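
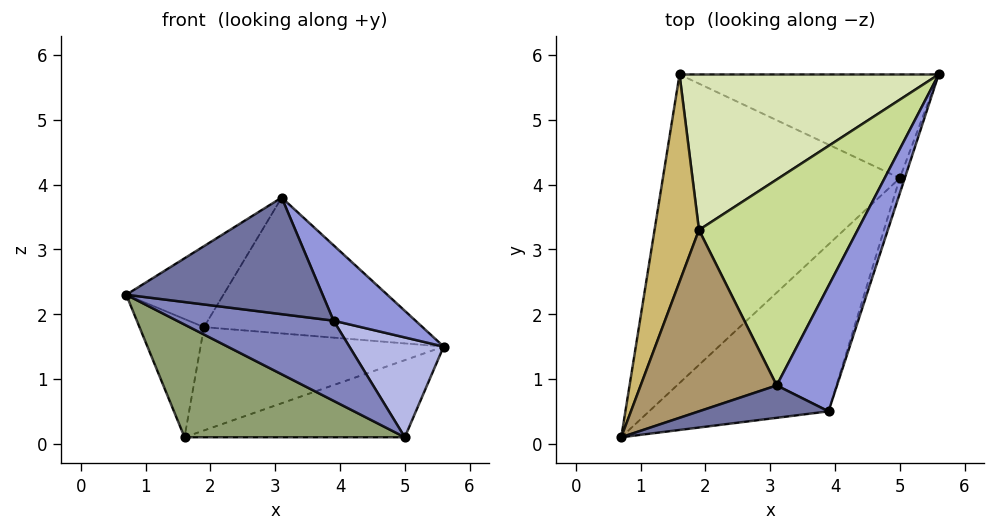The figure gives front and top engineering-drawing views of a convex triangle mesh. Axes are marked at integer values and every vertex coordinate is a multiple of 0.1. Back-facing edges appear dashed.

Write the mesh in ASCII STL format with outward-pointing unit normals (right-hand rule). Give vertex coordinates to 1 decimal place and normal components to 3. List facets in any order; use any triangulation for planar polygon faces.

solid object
 facet normal 0.152 -0.952 0.265
  outer loop
   vertex 3.9 0.5 1.9
   vertex 3.1 0.9 3.8
   vertex 0.7 0.1 2.3
  endloop
 endfacet
 facet normal -0.058 -0.432 -0.900
  outer loop
   vertex 3.9 0.5 1.9
   vertex 0.7 0.1 2.3
   vertex 5.0 4.1 0.1
  endloop
 endfacet
 facet normal 0.872 -0.253 0.420
  outer loop
   vertex 3.9 0.5 1.9
   vertex 5.6 5.7 1.5
   vertex 3.1 0.9 3.8
  endloop
 endfacet
 facet normal 0.948 -0.314 -0.048
  outer loop
   vertex 3.9 0.5 1.9
   vertex 5.0 4.1 0.1
   vertex 5.6 5.7 1.5
  endloop
 endfacet
 facet normal -0.159 -0.339 -0.927
  outer loop
   vertex 1.6 5.7 0.1
   vertex 5.0 4.1 0.1
   vertex 0.7 0.1 2.3
  endloop
 endfacet
 facet normal 0.270 0.575 -0.773
  outer loop
   vertex 1.6 5.7 0.1
   vertex 5.6 5.7 1.5
   vertex 5.0 4.1 0.1
  endloop
 endfacet
 facet normal -0.278 0.529 0.802
  outer loop
   vertex 1.9 3.3 1.8
   vertex 3.1 0.9 3.8
   vertex 5.6 5.7 1.5
  endloop
 endfacet
 facet normal -0.280 0.531 0.800
  outer loop
   vertex 1.9 3.3 1.8
   vertex 5.6 5.7 1.5
   vertex 1.6 5.7 0.1
  endloop
 endfacet
 facet normal -0.577 0.333 0.746
  outer loop
   vertex 1.9 3.3 1.8
   vertex 0.7 0.1 2.3
   vertex 3.1 0.9 3.8
  endloop
 endfacet
 facet normal -0.692 0.358 0.627
  outer loop
   vertex 1.9 3.3 1.8
   vertex 1.6 5.7 0.1
   vertex 0.7 0.1 2.3
  endloop
 endfacet
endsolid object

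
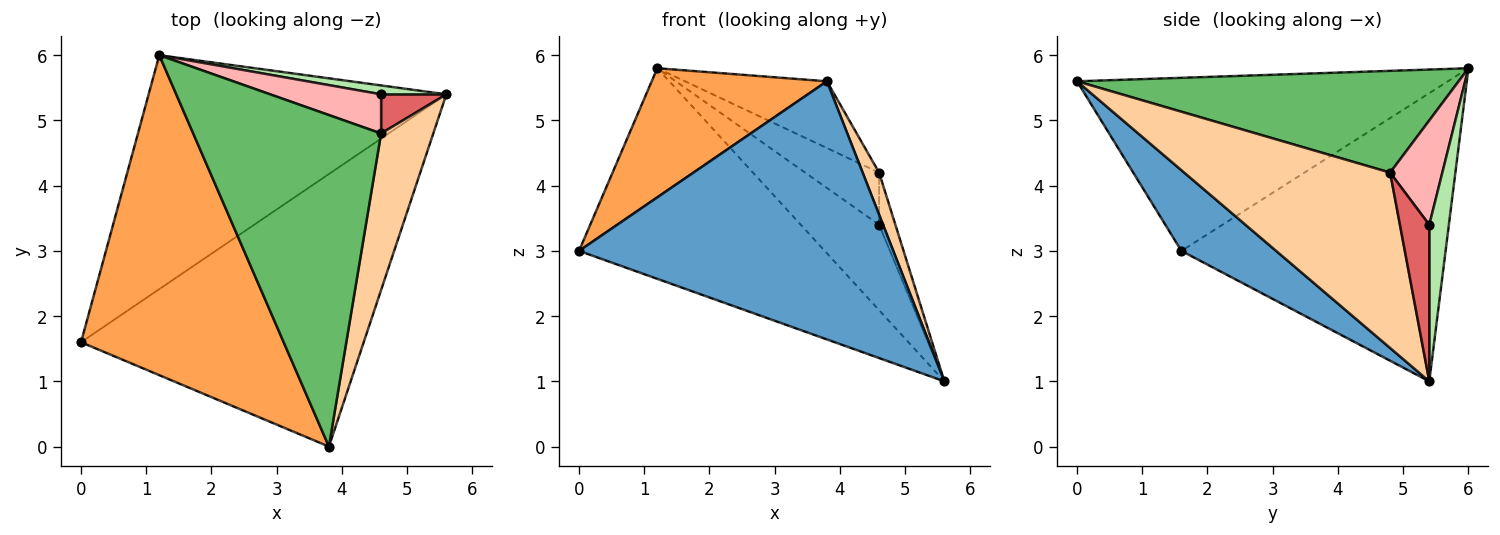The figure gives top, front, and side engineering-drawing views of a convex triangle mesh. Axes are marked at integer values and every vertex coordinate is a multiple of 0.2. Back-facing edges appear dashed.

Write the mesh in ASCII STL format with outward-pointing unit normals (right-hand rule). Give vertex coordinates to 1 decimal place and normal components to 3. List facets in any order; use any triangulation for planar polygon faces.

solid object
 facet normal 0.203 -0.673 -0.711
  outer loop
   vertex 3.8 0.0 5.6
   vertex 0.0 1.6 3.0
   vertex 5.6 5.4 1.0
  endloop
 endfacet
 facet normal -0.584 0.543 -0.603
  outer loop
   vertex 1.2 6.0 5.8
   vertex 5.6 5.4 1.0
   vertex 0.0 1.6 3.0
  endloop
 endfacet
 facet normal -0.621 -0.293 0.727
  outer loop
   vertex 1.2 6.0 5.8
   vertex 0.0 1.6 3.0
   vertex 3.8 0.0 5.6
  endloop
 endfacet
 facet normal 0.956 -0.076 0.284
  outer loop
   vertex 4.6 4.8 4.2
   vertex 3.8 0.0 5.6
   vertex 5.6 5.4 1.0
  endloop
 endfacet
 facet normal 0.469 0.174 0.866
  outer loop
   vertex 4.6 4.8 4.2
   vertex 1.2 6.0 5.8
   vertex 3.8 0.0 5.6
  endloop
 endfacet
 facet normal 0.241 0.965 0.101
  outer loop
   vertex 4.6 5.4 3.4
   vertex 5.6 5.4 1.0
   vertex 1.2 6.0 5.8
  endloop
 endfacet
 facet normal 0.821 0.456 0.342
  outer loop
   vertex 4.6 5.4 3.4
   vertex 4.6 4.8 4.2
   vertex 5.6 5.4 1.0
  endloop
 endfacet
 facet normal 0.492 0.697 0.522
  outer loop
   vertex 4.6 5.4 3.4
   vertex 1.2 6.0 5.8
   vertex 4.6 4.8 4.2
  endloop
 endfacet
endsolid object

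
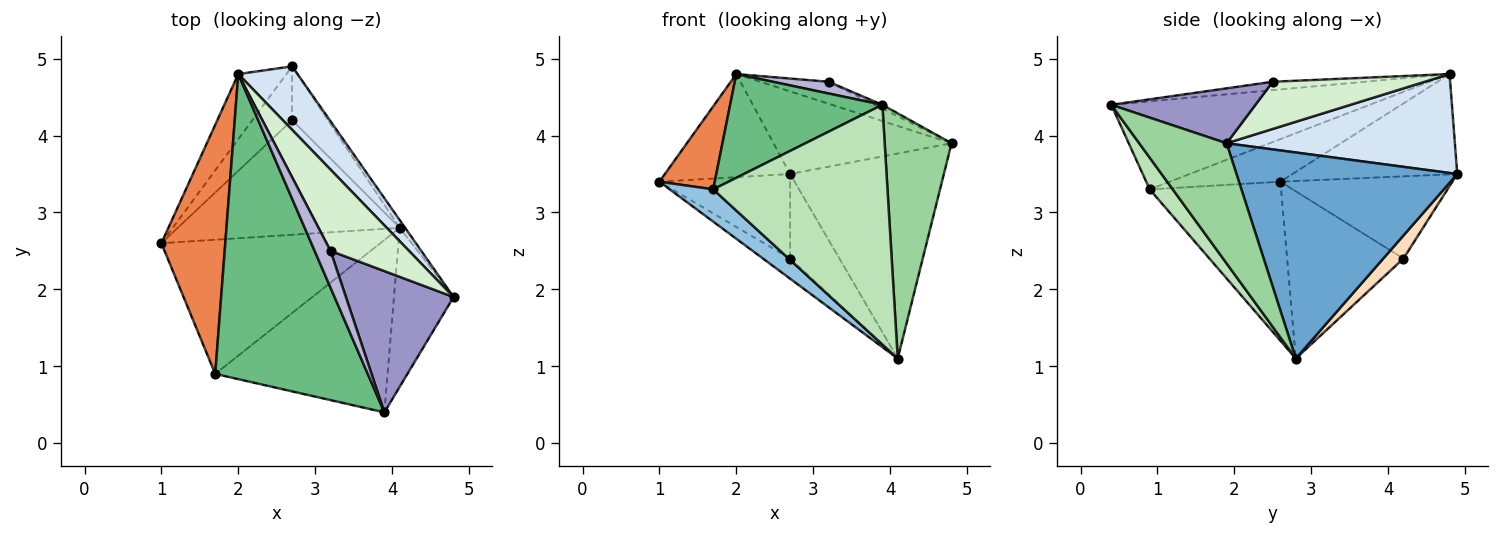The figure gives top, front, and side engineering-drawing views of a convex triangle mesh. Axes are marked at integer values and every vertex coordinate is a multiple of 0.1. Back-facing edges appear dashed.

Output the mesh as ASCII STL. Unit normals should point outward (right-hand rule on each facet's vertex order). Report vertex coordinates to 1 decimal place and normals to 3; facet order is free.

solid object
 facet normal 0.820 0.571 -0.021
  outer loop
   vertex 4.1 2.8 1.1
   vertex 2.7 4.9 3.5
   vertex 4.8 1.9 3.9
  endloop
 endfacet
 facet normal -0.577 -0.191 -0.794
  outer loop
   vertex 1.7 0.9 3.3
   vertex 1.0 2.6 3.4
   vertex 4.1 2.8 1.1
  endloop
 endfacet
 facet normal -0.744 0.565 -0.357
  outer loop
   vertex 2.0 4.8 4.8
   vertex 2.7 4.9 3.5
   vertex 1.0 2.6 3.4
  endloop
 endfacet
 facet normal 0.713 0.556 0.427
  outer loop
   vertex 2.0 4.8 4.8
   vertex 4.8 1.9 3.9
   vertex 2.7 4.9 3.5
  endloop
 endfacet
 facet normal -0.535 -0.267 0.802
  outer loop
   vertex 2.0 4.8 4.8
   vertex 1.0 2.6 3.4
   vertex 1.7 0.9 3.3
  endloop
 endfacet
 facet normal -0.743 0.565 -0.359
  outer loop
   vertex 2.7 4.2 2.4
   vertex 1.0 2.6 3.4
   vertex 2.7 4.9 3.5
  endloop
 endfacet
 facet normal -0.596 0.139 -0.791
  outer loop
   vertex 2.7 4.2 2.4
   vertex 4.1 2.8 1.1
   vertex 1.0 2.6 3.4
  endloop
 endfacet
 facet normal 0.326 0.797 -0.507
  outer loop
   vertex 2.7 4.2 2.4
   vertex 2.7 4.9 3.5
   vertex 4.1 2.8 1.1
  endloop
 endfacet
 facet normal -0.480 -0.283 0.831
  outer loop
   vertex 3.9 0.4 4.4
   vertex 2.0 4.8 4.8
   vertex 1.7 0.9 3.3
  endloop
 endfacet
 facet normal 0.739 -0.565 -0.366
  outer loop
   vertex 3.9 0.4 4.4
   vertex 4.1 2.8 1.1
   vertex 4.8 1.9 3.9
  endloop
 endfacet
 facet normal 0.107 -0.807 -0.581
  outer loop
   vertex 3.9 0.4 4.4
   vertex 1.7 0.9 3.3
   vertex 4.1 2.8 1.1
  endloop
 endfacet
 facet normal 0.502 0.226 0.835
  outer loop
   vertex 3.2 2.5 4.7
   vertex 4.8 1.9 3.9
   vertex 2.0 4.8 4.8
  endloop
 endfacet
 facet normal 0.454 0.024 0.891
  outer loop
   vertex 3.2 2.5 4.7
   vertex 3.9 0.4 4.4
   vertex 4.8 1.9 3.9
  endloop
 endfacet
 facet normal -0.449 -0.271 0.851
  outer loop
   vertex 3.2 2.5 4.7
   vertex 2.0 4.8 4.8
   vertex 3.9 0.4 4.4
  endloop
 endfacet
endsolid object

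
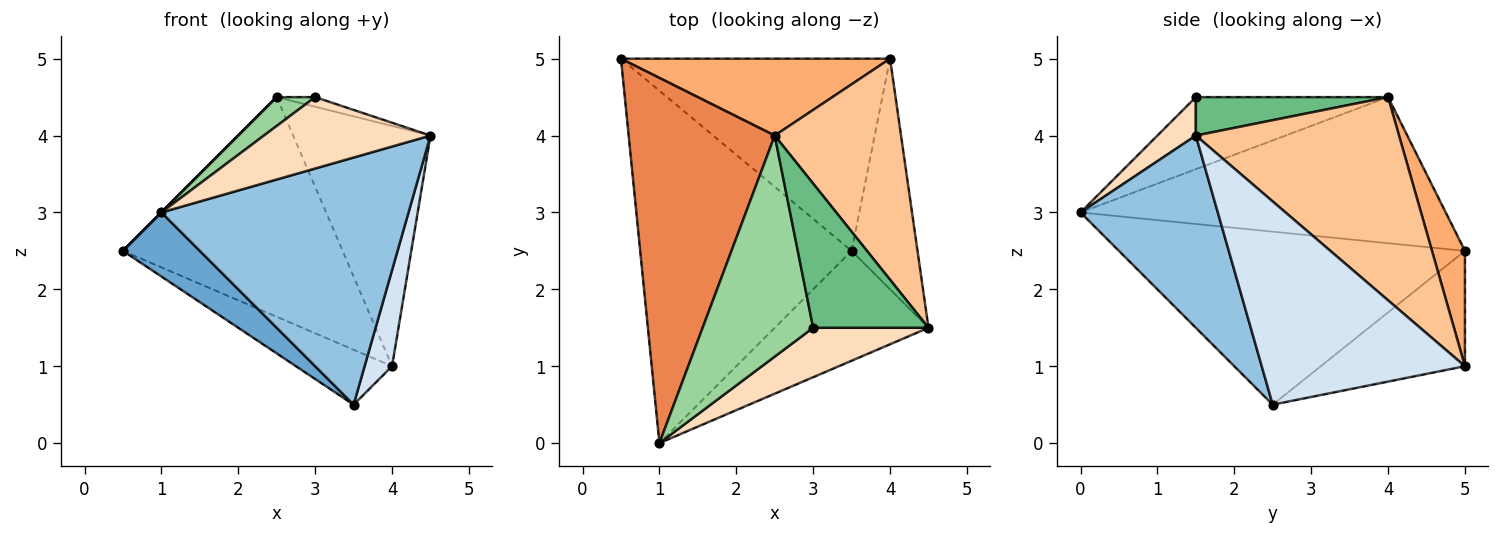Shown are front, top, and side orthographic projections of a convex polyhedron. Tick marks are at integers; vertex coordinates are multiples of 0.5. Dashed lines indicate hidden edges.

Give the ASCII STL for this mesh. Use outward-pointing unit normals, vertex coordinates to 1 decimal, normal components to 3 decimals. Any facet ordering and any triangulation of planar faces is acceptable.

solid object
 facet normal -0.627 -0.139 -0.766
  outer loop
   vertex 3.5 2.5 0.5
   vertex 1.0 0.0 3.0
   vertex 0.5 5.0 2.5
  endloop
 endfacet
 facet normal 0.453 -0.815 -0.362
  outer loop
   vertex 3.5 2.5 0.5
   vertex 4.5 1.5 4.0
   vertex 1.0 0.0 3.0
  endloop
 endfacet
 facet normal -0.381 0.254 -0.889
  outer loop
   vertex 4.0 5.0 1.0
   vertex 3.5 2.5 0.5
   vertex 0.5 5.0 2.5
  endloop
 endfacet
 facet normal 0.943 -0.127 -0.306
  outer loop
   vertex 4.0 5.0 1.0
   vertex 4.5 1.5 4.0
   vertex 3.5 2.5 0.5
  endloop
 endfacet
 facet normal -0.707 0.000 0.707
  outer loop
   vertex 2.5 4.0 4.5
   vertex 0.5 5.0 2.5
   vertex 1.0 0.0 3.0
  endloop
 endfacet
 facet normal 0.140 0.935 0.327
  outer loop
   vertex 2.5 4.0 4.5
   vertex 4.0 5.0 1.0
   vertex 0.5 5.0 2.5
  endloop
 endfacet
 facet normal 0.737 0.498 0.458
  outer loop
   vertex 2.5 4.0 4.5
   vertex 4.5 1.5 4.0
   vertex 4.0 5.0 1.0
  endloop
 endfacet
 facet normal 0.186 -0.808 0.559
  outer loop
   vertex 3.0 1.5 4.5
   vertex 1.0 0.0 3.0
   vertex 4.5 1.5 4.0
  endloop
 endfacet
 facet normal 0.316 0.063 0.947
  outer loop
   vertex 3.0 1.5 4.5
   vertex 4.5 1.5 4.0
   vertex 2.5 4.0 4.5
  endloop
 endfacet
 facet normal -0.543 -0.109 0.833
  outer loop
   vertex 3.0 1.5 4.5
   vertex 2.5 4.0 4.5
   vertex 1.0 0.0 3.0
  endloop
 endfacet
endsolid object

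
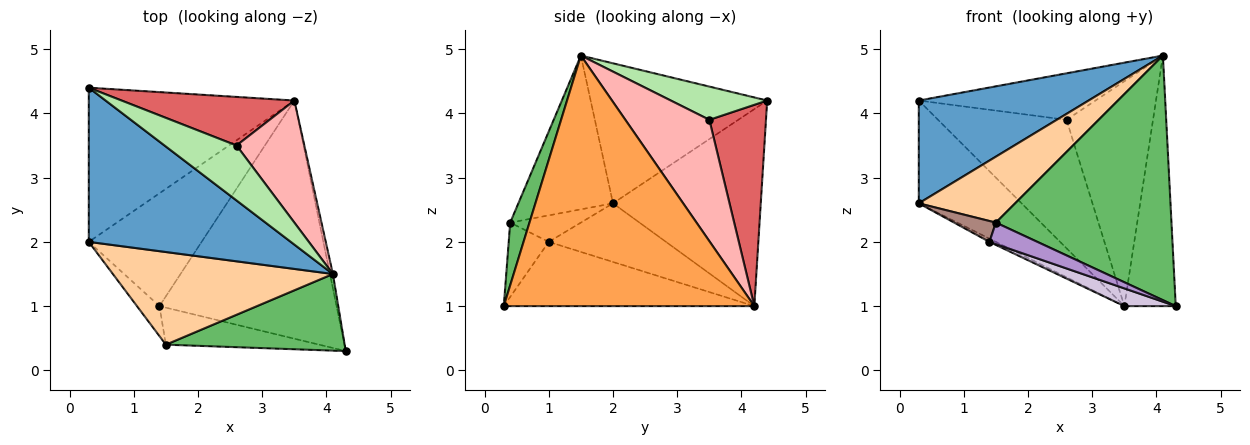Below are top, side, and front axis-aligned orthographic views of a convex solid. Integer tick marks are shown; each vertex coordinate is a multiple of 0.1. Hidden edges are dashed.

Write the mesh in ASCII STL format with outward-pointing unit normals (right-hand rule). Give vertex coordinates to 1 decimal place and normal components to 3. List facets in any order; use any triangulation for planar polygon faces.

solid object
 facet normal -0.500 -0.481 0.721
  outer loop
   vertex 4.1 1.5 4.9
   vertex 0.3 4.4 4.2
   vertex 0.3 2.0 2.6
  endloop
 endfacet
 facet normal -0.623 0.434 -0.651
  outer loop
   vertex 3.5 4.2 1.0
   vertex 0.3 2.0 2.6
   vertex 0.3 4.4 4.2
  endloop
 endfacet
 facet normal 0.980 0.201 -0.012
  outer loop
   vertex 3.5 4.2 1.0
   vertex 4.1 1.5 4.9
   vertex 4.3 0.3 1.0
  endloop
 endfacet
 facet normal -0.495 -0.504 0.708
  outer loop
   vertex 1.5 0.4 2.3
   vertex 4.1 1.5 4.9
   vertex 0.3 2.0 2.6
  endloop
 endfacet
 facet normal 0.104 -0.949 0.297
  outer loop
   vertex 1.5 0.4 2.3
   vertex 4.3 0.3 1.0
   vertex 4.1 1.5 4.9
  endloop
 endfacet
 facet normal 0.332 0.609 0.720
  outer loop
   vertex 2.6 3.5 3.9
   vertex 0.3 4.4 4.2
   vertex 4.1 1.5 4.9
  endloop
 endfacet
 facet normal 0.381 0.865 0.327
  outer loop
   vertex 2.6 3.5 3.9
   vertex 3.5 4.2 1.0
   vertex 0.3 4.4 4.2
  endloop
 endfacet
 facet normal 0.649 0.668 0.363
  outer loop
   vertex 2.6 3.5 3.9
   vertex 4.1 1.5 4.9
   vertex 3.5 4.2 1.0
  endloop
 endfacet
 facet normal -0.387 -0.463 -0.797
  outer loop
   vertex 1.4 1.0 2.0
   vertex 4.3 0.3 1.0
   vertex 1.5 0.4 2.3
  endloop
 endfacet
 facet normal -0.340 -0.070 -0.938
  outer loop
   vertex 1.4 1.0 2.0
   vertex 3.5 4.2 1.0
   vertex 4.3 0.3 1.0
  endloop
 endfacet
 facet normal -0.695 -0.411 -0.590
  outer loop
   vertex 1.4 1.0 2.0
   vertex 1.5 0.4 2.3
   vertex 0.3 2.0 2.6
  endloop
 endfacet
 facet normal -0.461 0.025 -0.887
  outer loop
   vertex 1.4 1.0 2.0
   vertex 0.3 2.0 2.6
   vertex 3.5 4.2 1.0
  endloop
 endfacet
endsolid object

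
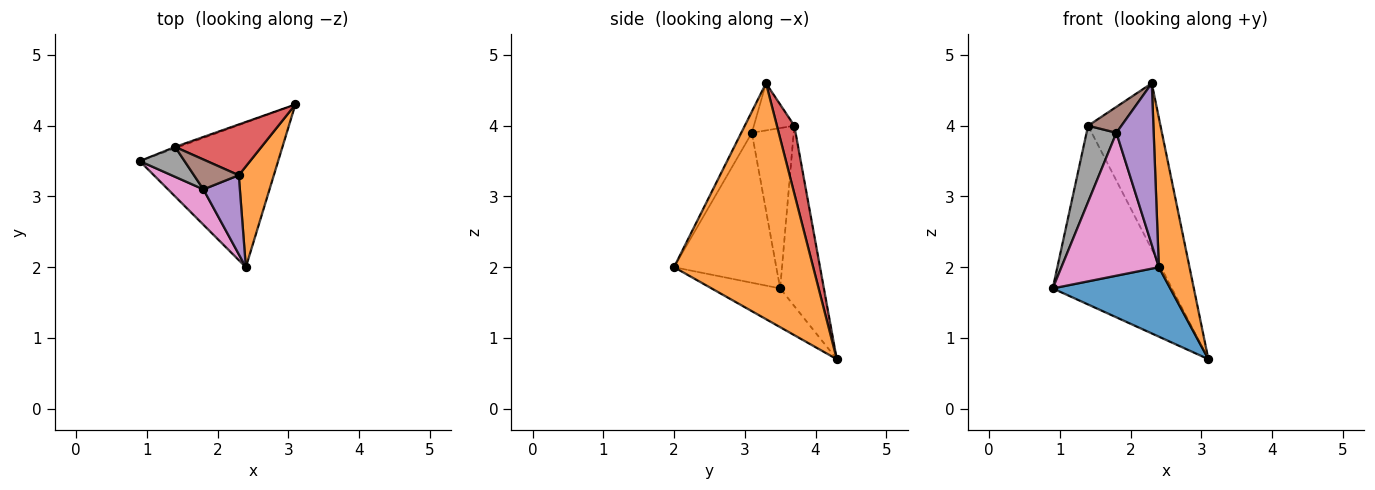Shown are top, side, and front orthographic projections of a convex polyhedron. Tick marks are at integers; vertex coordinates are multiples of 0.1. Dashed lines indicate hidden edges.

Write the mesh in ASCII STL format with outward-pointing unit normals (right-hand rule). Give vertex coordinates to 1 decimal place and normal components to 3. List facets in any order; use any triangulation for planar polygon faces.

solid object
 facet normal -0.245 -0.420 -0.874
  outer loop
   vertex 2.4 2.0 2.0
   vertex 0.9 3.5 1.7
   vertex 3.1 4.3 0.7
  endloop
 endfacet
 facet normal 0.966 -0.213 0.144
  outer loop
   vertex 2.3 3.3 4.6
   vertex 2.4 2.0 2.0
   vertex 3.1 4.3 0.7
  endloop
 endfacet
 facet normal -0.344 0.939 -0.007
  outer loop
   vertex 1.4 3.7 4.0
   vertex 3.1 4.3 0.7
   vertex 0.9 3.5 1.7
  endloop
 endfacet
 facet normal 0.224 0.932 0.285
  outer loop
   vertex 1.4 3.7 4.0
   vertex 2.3 3.3 4.6
   vertex 3.1 4.3 0.7
  endloop
 endfacet
 facet normal -0.248 -0.870 0.426
  outer loop
   vertex 1.8 3.1 3.9
   vertex 2.4 2.0 2.0
   vertex 2.3 3.3 4.6
  endloop
 endfacet
 facet normal -0.622 -0.513 0.591
  outer loop
   vertex 1.8 3.1 3.9
   vertex 2.3 3.3 4.6
   vertex 1.4 3.7 4.0
  endloop
 endfacet
 facet normal -0.714 -0.680 0.168
  outer loop
   vertex 1.8 3.1 3.9
   vertex 0.9 3.5 1.7
   vertex 2.4 2.0 2.0
  endloop
 endfacet
 facet normal -0.794 -0.566 0.222
  outer loop
   vertex 1.8 3.1 3.9
   vertex 1.4 3.7 4.0
   vertex 0.9 3.5 1.7
  endloop
 endfacet
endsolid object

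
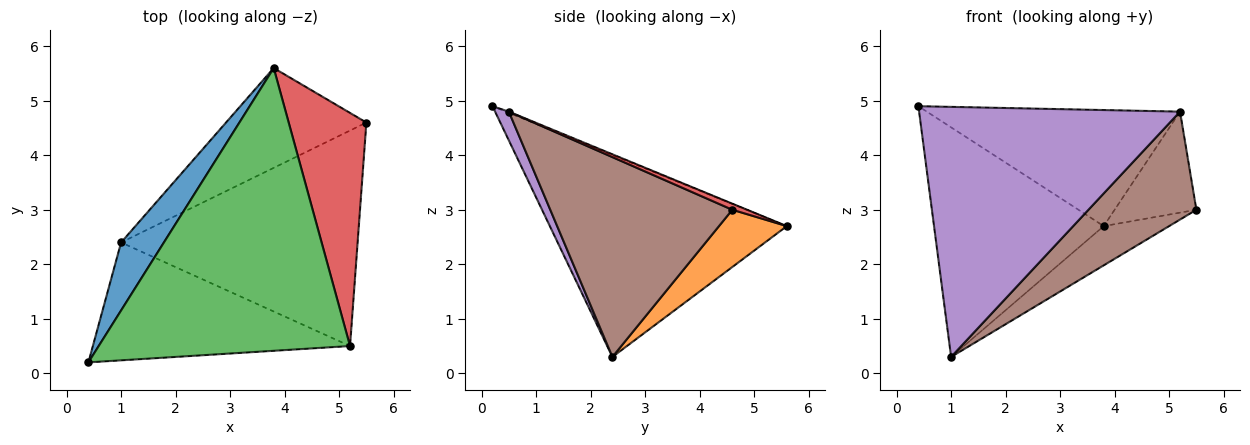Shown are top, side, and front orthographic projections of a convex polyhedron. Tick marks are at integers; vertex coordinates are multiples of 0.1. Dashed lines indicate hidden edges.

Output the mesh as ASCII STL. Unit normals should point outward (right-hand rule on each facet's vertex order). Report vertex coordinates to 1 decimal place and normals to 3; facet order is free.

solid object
 facet normal -0.801 0.574 0.170
  outer loop
   vertex 1.0 2.4 0.3
   vertex 0.4 0.2 4.9
   vertex 3.8 5.6 2.7
  endloop
 endfacet
 facet normal 0.355 0.342 -0.870
  outer loop
   vertex 1.0 2.4 0.3
   vertex 3.8 5.6 2.7
   vertex 5.5 4.6 3.0
  endloop
 endfacet
 facet normal -0.004 0.380 0.925
  outer loop
   vertex 5.2 0.5 4.8
   vertex 3.8 5.6 2.7
   vertex 0.4 0.2 4.9
  endloop
 endfacet
 facet normal 0.072 0.397 0.915
  outer loop
   vertex 5.2 0.5 4.8
   vertex 5.5 4.6 3.0
   vertex 3.8 5.6 2.7
  endloop
 endfacet
 facet normal 0.048 -0.904 -0.426
  outer loop
   vertex 5.2 0.5 4.8
   vertex 0.4 0.2 4.9
   vertex 1.0 2.4 0.3
  endloop
 endfacet
 facet normal 0.603 -0.357 -0.713
  outer loop
   vertex 5.2 0.5 4.8
   vertex 1.0 2.4 0.3
   vertex 5.5 4.6 3.0
  endloop
 endfacet
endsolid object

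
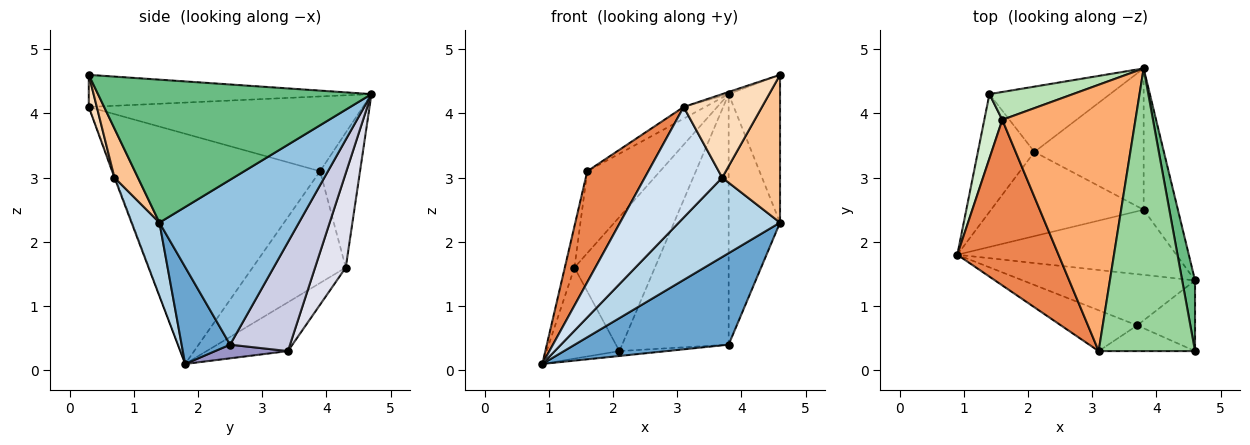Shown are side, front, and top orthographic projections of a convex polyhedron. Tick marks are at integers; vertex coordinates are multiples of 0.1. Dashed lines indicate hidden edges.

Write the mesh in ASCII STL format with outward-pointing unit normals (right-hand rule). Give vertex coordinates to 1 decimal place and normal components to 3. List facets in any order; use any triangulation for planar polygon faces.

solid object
 facet normal 0.249 -0.789 -0.562
  outer loop
   vertex 3.8 2.5 0.4
   vertex 4.6 1.4 2.3
   vertex 0.9 1.8 0.1
  endloop
 endfacet
 facet normal 0.921 0.339 -0.191
  outer loop
   vertex 3.8 2.5 0.4
   vertex 3.8 4.7 4.3
   vertex 4.6 1.4 2.3
  endloop
 endfacet
 facet normal 0.226 -0.818 -0.528
  outer loop
   vertex 3.7 0.7 3.0
   vertex 0.9 1.8 0.1
   vertex 4.6 1.4 2.3
  endloop
 endfacet
 facet normal -0.010 -0.938 -0.346
  outer loop
   vertex 3.7 0.7 3.0
   vertex 3.1 0.3 4.1
   vertex 0.9 1.8 0.1
  endloop
 endfacet
 facet normal -0.884 -0.260 0.389
  outer loop
   vertex 1.6 3.9 3.1
   vertex 0.9 1.8 0.1
   vertex 3.1 0.3 4.1
  endloop
 endfacet
 facet normal -0.489 0.038 0.871
  outer loop
   vertex 1.6 3.9 3.1
   vertex 3.1 0.3 4.1
   vertex 3.8 4.7 4.3
  endloop
 endfacet
 facet normal 0.344 -0.847 -0.405
  outer loop
   vertex 4.6 0.3 4.6
   vertex 3.7 0.7 3.0
   vertex 4.6 1.4 2.3
  endloop
 endfacet
 facet normal 0.098 -0.951 -0.293
  outer loop
   vertex 4.6 0.3 4.6
   vertex 3.1 0.3 4.1
   vertex 3.7 0.7 3.0
  endloop
 endfacet
 facet normal 0.979 0.184 0.088
  outer loop
   vertex 4.6 0.3 4.6
   vertex 4.6 1.4 2.3
   vertex 3.8 4.7 4.3
  endloop
 endfacet
 facet normal -0.316 0.007 0.949
  outer loop
   vertex 4.6 0.3 4.6
   vertex 3.8 4.7 4.3
   vertex 3.1 0.3 4.1
  endloop
 endfacet
 facet normal -0.461 0.840 0.286
  outer loop
   vertex 1.4 4.3 1.6
   vertex 1.6 3.9 3.1
   vertex 3.8 4.7 4.3
  endloop
 endfacet
 facet normal -0.982 0.102 0.158
  outer loop
   vertex 1.4 4.3 1.6
   vertex 0.9 1.8 0.1
   vertex 1.6 3.9 3.1
  endloop
 endfacet
 facet normal 0.089 0.058 -0.994
  outer loop
   vertex 2.1 3.4 0.3
   vertex 3.8 2.5 0.4
   vertex 0.9 1.8 0.1
  endloop
 endfacet
 facet normal -0.564 0.505 -0.653
  outer loop
   vertex 2.1 3.4 0.3
   vertex 0.9 1.8 0.1
   vertex 1.4 4.3 1.6
  endloop
 endfacet
 facet normal 0.440 0.782 -0.441
  outer loop
   vertex 2.1 3.4 0.3
   vertex 3.8 4.7 4.3
   vertex 3.8 2.5 0.4
  endloop
 endfacet
 facet normal 0.324 0.850 -0.414
  outer loop
   vertex 2.1 3.4 0.3
   vertex 1.4 4.3 1.6
   vertex 3.8 4.7 4.3
  endloop
 endfacet
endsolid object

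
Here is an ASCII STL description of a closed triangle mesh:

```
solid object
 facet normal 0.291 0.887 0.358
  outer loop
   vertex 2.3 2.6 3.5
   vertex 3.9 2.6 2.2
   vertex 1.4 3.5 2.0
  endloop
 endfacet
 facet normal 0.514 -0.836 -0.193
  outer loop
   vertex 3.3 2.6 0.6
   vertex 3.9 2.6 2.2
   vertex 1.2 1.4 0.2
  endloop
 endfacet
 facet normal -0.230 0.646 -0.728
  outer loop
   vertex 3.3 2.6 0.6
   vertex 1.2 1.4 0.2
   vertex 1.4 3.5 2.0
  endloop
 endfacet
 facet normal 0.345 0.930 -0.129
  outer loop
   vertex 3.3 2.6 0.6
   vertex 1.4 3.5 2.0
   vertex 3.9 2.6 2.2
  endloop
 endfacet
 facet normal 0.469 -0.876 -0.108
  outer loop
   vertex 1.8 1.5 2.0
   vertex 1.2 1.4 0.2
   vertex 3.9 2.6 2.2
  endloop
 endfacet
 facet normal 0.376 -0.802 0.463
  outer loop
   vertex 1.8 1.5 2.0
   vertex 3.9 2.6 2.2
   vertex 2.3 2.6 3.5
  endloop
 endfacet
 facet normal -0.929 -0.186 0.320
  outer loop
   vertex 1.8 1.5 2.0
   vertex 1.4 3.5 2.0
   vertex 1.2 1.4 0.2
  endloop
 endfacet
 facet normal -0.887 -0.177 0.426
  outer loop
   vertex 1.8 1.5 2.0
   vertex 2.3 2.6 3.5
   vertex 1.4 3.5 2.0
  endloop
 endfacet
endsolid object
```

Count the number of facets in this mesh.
8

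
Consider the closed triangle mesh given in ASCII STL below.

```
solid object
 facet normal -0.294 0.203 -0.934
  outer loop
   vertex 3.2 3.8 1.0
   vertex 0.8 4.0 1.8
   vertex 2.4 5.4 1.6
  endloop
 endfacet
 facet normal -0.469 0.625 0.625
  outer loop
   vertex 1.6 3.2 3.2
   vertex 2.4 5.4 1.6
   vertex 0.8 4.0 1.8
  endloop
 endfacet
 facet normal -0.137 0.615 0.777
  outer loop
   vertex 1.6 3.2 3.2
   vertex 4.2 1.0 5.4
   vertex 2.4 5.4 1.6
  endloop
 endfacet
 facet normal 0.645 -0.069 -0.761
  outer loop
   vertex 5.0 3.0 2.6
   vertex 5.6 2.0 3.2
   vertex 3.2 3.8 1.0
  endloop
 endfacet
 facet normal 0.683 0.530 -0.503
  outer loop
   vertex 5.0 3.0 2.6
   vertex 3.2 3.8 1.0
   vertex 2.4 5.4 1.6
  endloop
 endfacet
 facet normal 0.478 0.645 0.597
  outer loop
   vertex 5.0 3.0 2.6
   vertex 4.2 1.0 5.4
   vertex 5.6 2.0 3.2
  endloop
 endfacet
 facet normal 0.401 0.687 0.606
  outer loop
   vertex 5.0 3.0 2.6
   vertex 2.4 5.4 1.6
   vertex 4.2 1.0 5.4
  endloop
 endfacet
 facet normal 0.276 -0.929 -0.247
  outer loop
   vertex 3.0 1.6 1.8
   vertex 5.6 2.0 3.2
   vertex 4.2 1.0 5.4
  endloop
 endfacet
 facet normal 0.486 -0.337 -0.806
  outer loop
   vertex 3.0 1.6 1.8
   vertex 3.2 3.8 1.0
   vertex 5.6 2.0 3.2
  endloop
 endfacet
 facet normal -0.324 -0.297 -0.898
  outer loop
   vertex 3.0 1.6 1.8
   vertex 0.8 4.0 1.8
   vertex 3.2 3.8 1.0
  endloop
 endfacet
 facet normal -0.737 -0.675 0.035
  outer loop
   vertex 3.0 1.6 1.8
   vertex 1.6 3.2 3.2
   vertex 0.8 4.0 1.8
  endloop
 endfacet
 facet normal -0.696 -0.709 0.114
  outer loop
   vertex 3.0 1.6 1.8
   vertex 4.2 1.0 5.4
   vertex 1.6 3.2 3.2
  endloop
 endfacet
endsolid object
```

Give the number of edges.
18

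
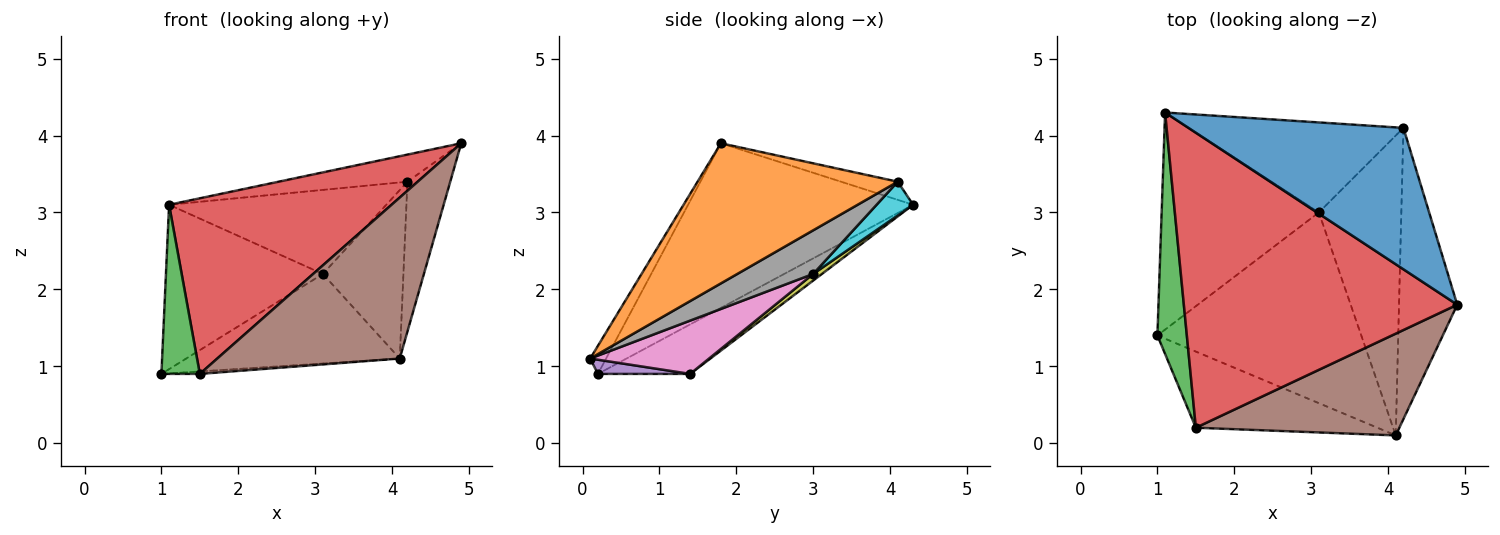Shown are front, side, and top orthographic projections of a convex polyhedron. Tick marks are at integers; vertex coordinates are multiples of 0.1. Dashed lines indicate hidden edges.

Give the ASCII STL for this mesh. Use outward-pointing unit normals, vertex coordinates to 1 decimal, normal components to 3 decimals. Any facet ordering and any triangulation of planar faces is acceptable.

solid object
 facet normal -0.083 0.188 0.979
  outer loop
   vertex 4.2 4.1 3.4
   vertex 1.1 4.3 3.1
   vertex 4.9 1.8 3.9
  endloop
 endfacet
 facet normal 0.906 0.194 -0.377
  outer loop
   vertex 4.2 4.1 3.4
   vertex 4.9 1.8 3.9
   vertex 4.1 0.1 1.1
  endloop
 endfacet
 facet normal -0.809 -0.337 0.481
  outer loop
   vertex 1.5 0.2 0.9
   vertex 1.1 4.3 3.1
   vertex 1.0 1.4 0.9
  endloop
 endfacet
 facet normal -0.460 -0.454 0.763
  outer loop
   vertex 1.5 0.2 0.9
   vertex 4.9 1.8 3.9
   vertex 1.1 4.3 3.1
  endloop
 endfacet
 facet normal 0.078 0.032 -0.996
  outer loop
   vertex 1.5 0.2 0.9
   vertex 1.0 1.4 0.9
   vertex 4.1 0.1 1.1
  endloop
 endfacet
 facet normal -0.073 -0.843 0.533
  outer loop
   vertex 1.5 0.2 0.9
   vertex 4.1 0.1 1.1
   vertex 4.9 1.8 3.9
  endloop
 endfacet
 facet normal 0.230 0.414 -0.881
  outer loop
   vertex 3.1 3.0 2.2
   vertex 4.1 0.1 1.1
   vertex 1.0 1.4 0.9
  endloop
 endfacet
 facet normal 0.419 0.445 -0.792
  outer loop
   vertex 3.1 3.0 2.2
   vertex 4.2 4.1 3.4
   vertex 4.1 0.1 1.1
  endloop
 endfacet
 facet normal 0.034 0.603 -0.797
  outer loop
   vertex 3.1 3.0 2.2
   vertex 1.0 1.4 0.9
   vertex 1.1 4.3 3.1
  endloop
 endfacet
 facet normal 0.114 0.678 -0.726
  outer loop
   vertex 3.1 3.0 2.2
   vertex 1.1 4.3 3.1
   vertex 4.2 4.1 3.4
  endloop
 endfacet
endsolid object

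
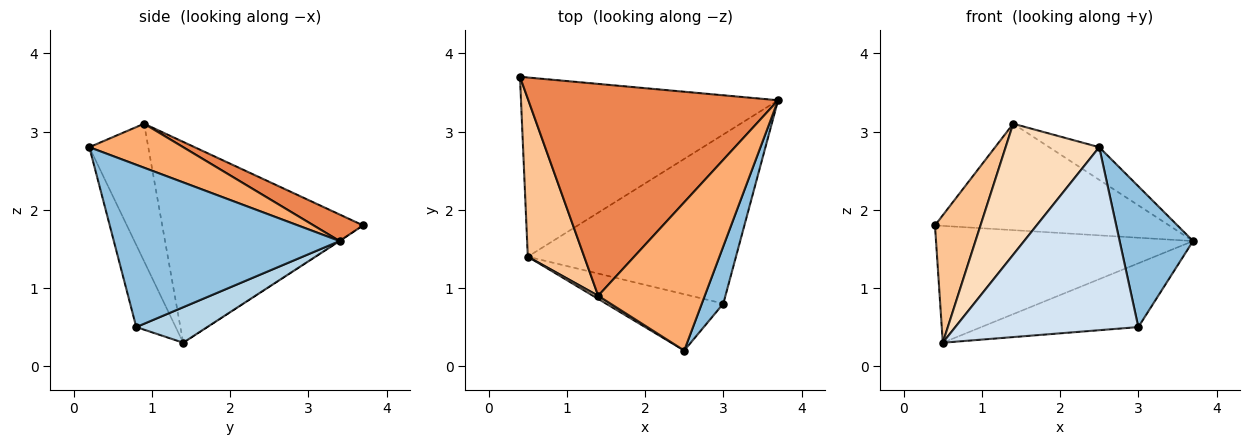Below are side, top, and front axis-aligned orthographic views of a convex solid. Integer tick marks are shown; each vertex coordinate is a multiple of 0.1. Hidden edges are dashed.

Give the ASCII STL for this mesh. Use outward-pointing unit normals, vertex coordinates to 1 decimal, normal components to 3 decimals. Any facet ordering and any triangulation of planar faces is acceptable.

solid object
 facet normal -0.001 0.546 -0.838
  outer loop
   vertex 0.5 1.4 0.3
   vertex 0.4 3.7 1.8
   vertex 3.7 3.4 1.6
  endloop
 endfacet
 facet normal 0.943 -0.307 0.125
  outer loop
   vertex 3.0 0.8 0.5
   vertex 3.7 3.4 1.6
   vertex 2.5 0.2 2.8
  endloop
 endfacet
 facet normal 0.158 0.348 -0.924
  outer loop
   vertex 3.0 0.8 0.5
   vertex 0.5 1.4 0.3
   vertex 3.7 3.4 1.6
  endloop
 endfacet
 facet normal -0.202 -0.936 -0.288
  outer loop
   vertex 3.0 0.8 0.5
   vertex 2.5 0.2 2.8
   vertex 0.5 1.4 0.3
  endloop
 endfacet
 facet normal 0.095 0.447 0.890
  outer loop
   vertex 1.4 0.9 3.1
   vertex 3.7 3.4 1.6
   vertex 0.4 3.7 1.8
  endloop
 endfacet
 facet normal 0.374 0.199 0.906
  outer loop
   vertex 1.4 0.9 3.1
   vertex 2.5 0.2 2.8
   vertex 3.7 3.4 1.6
  endloop
 endfacet
 facet normal -0.941 -0.213 0.264
  outer loop
   vertex 1.4 0.9 3.1
   vertex 0.4 3.7 1.8
   vertex 0.5 1.4 0.3
  endloop
 endfacet
 facet normal -0.533 -0.846 0.020
  outer loop
   vertex 1.4 0.9 3.1
   vertex 0.5 1.4 0.3
   vertex 2.5 0.2 2.8
  endloop
 endfacet
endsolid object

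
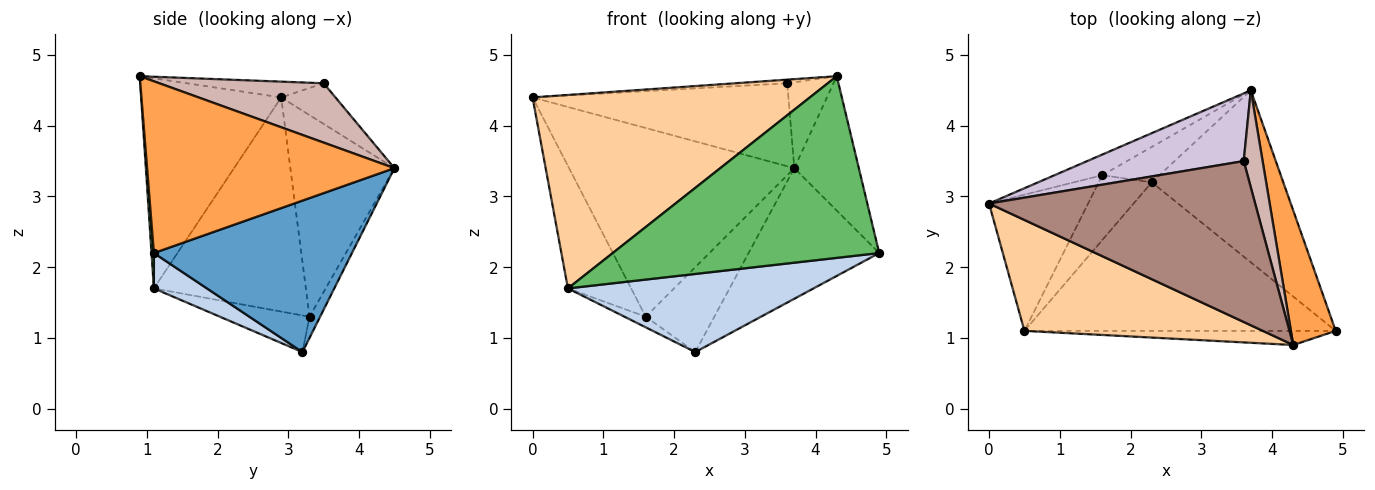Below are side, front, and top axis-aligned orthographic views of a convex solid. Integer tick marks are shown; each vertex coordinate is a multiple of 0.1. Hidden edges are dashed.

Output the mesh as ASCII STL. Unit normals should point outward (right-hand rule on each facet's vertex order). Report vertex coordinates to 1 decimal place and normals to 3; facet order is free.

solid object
 facet normal 0.676 0.446 -0.587
  outer loop
   vertex 2.3 3.2 0.8
   vertex 3.7 4.5 3.4
   vertex 4.9 1.1 2.2
  endloop
 endfacet
 facet normal 0.100 -0.463 -0.881
  outer loop
   vertex 0.5 1.1 1.7
   vertex 2.3 3.2 0.8
   vertex 4.9 1.1 2.2
  endloop
 endfacet
 facet normal 0.938 0.245 0.245
  outer loop
   vertex 4.3 0.9 4.7
   vertex 4.9 1.1 2.2
   vertex 3.7 4.5 3.4
  endloop
 endfacet
 facet normal -0.401 -0.795 0.455
  outer loop
   vertex 4.3 0.9 4.7
   vertex 0.0 2.9 4.4
   vertex 0.5 1.1 1.7
  endloop
 endfacet
 facet normal 0.009 -0.997 -0.078
  outer loop
   vertex 4.3 0.9 4.7
   vertex 0.5 1.1 1.7
   vertex 4.9 1.1 2.2
  endloop
 endfacet
 facet normal -0.849 0.353 -0.393
  outer loop
   vertex 1.6 3.3 1.3
   vertex 0.5 1.1 1.7
   vertex 0.0 2.9 4.4
  endloop
 endfacet
 facet normal -0.563 0.133 -0.815
  outer loop
   vertex 1.6 3.3 1.3
   vertex 2.3 3.2 0.8
   vertex 0.5 1.1 1.7
  endloop
 endfacet
 facet normal -0.417 0.903 -0.099
  outer loop
   vertex 1.6 3.3 1.3
   vertex 0.0 2.9 4.4
   vertex 3.7 4.5 3.4
  endloop
 endfacet
 facet normal -0.141 0.914 -0.381
  outer loop
   vertex 1.6 3.3 1.3
   vertex 3.7 4.5 3.4
   vertex 2.3 3.2 0.8
  endloop
 endfacet
 facet normal -0.162 0.765 0.624
  outer loop
   vertex 3.6 3.5 4.6
   vertex 3.7 4.5 3.4
   vertex 0.0 2.9 4.4
  endloop
 endfacet
 facet normal -0.059 0.022 0.998
  outer loop
   vertex 3.6 3.5 4.6
   vertex 0.0 2.9 4.4
   vertex 4.3 0.9 4.7
  endloop
 endfacet
 facet normal 0.920 0.259 0.293
  outer loop
   vertex 3.6 3.5 4.6
   vertex 4.3 0.9 4.7
   vertex 3.7 4.5 3.4
  endloop
 endfacet
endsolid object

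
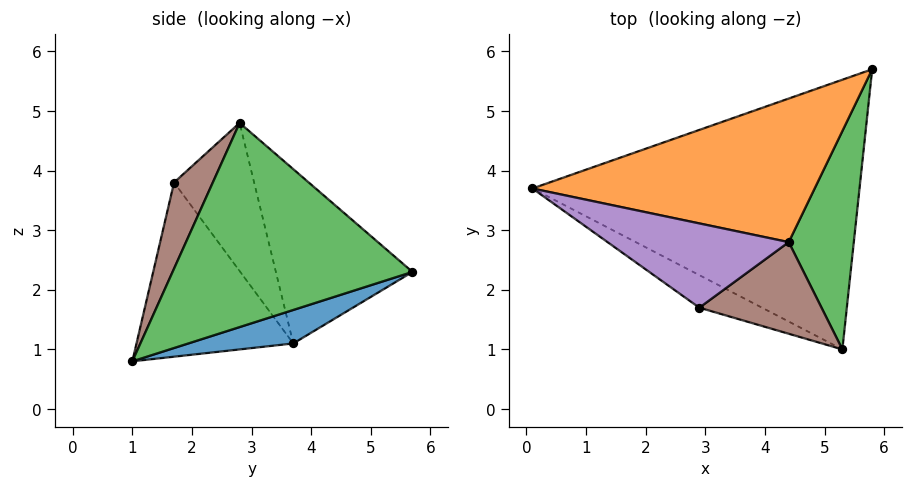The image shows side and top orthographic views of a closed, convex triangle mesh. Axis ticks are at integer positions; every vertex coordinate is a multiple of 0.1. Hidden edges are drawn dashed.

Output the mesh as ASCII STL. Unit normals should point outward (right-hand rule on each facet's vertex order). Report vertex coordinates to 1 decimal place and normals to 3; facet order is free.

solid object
 facet normal 0.097 0.293 -0.951
  outer loop
   vertex 5.3 1.0 0.8
   vertex 0.1 3.7 1.1
   vertex 5.8 5.7 2.3
  endloop
 endfacet
 facet normal -0.374 0.703 0.605
  outer loop
   vertex 4.4 2.8 4.8
   vertex 5.8 5.7 2.3
   vertex 0.1 3.7 1.1
  endloop
 endfacet
 facet normal 0.935 -0.194 0.298
  outer loop
   vertex 4.4 2.8 4.8
   vertex 5.3 1.0 0.8
   vertex 5.8 5.7 2.3
  endloop
 endfacet
 facet normal -0.462 -0.871 -0.166
  outer loop
   vertex 2.9 1.7 3.8
   vertex 0.1 3.7 1.1
   vertex 5.3 1.0 0.8
  endloop
 endfacet
 facet normal -0.625 0.157 0.765
  outer loop
   vertex 2.9 1.7 3.8
   vertex 4.4 2.8 4.8
   vertex 0.1 3.7 1.1
  endloop
 endfacet
 facet normal 0.315 -0.837 0.448
  outer loop
   vertex 2.9 1.7 3.8
   vertex 5.3 1.0 0.8
   vertex 4.4 2.8 4.8
  endloop
 endfacet
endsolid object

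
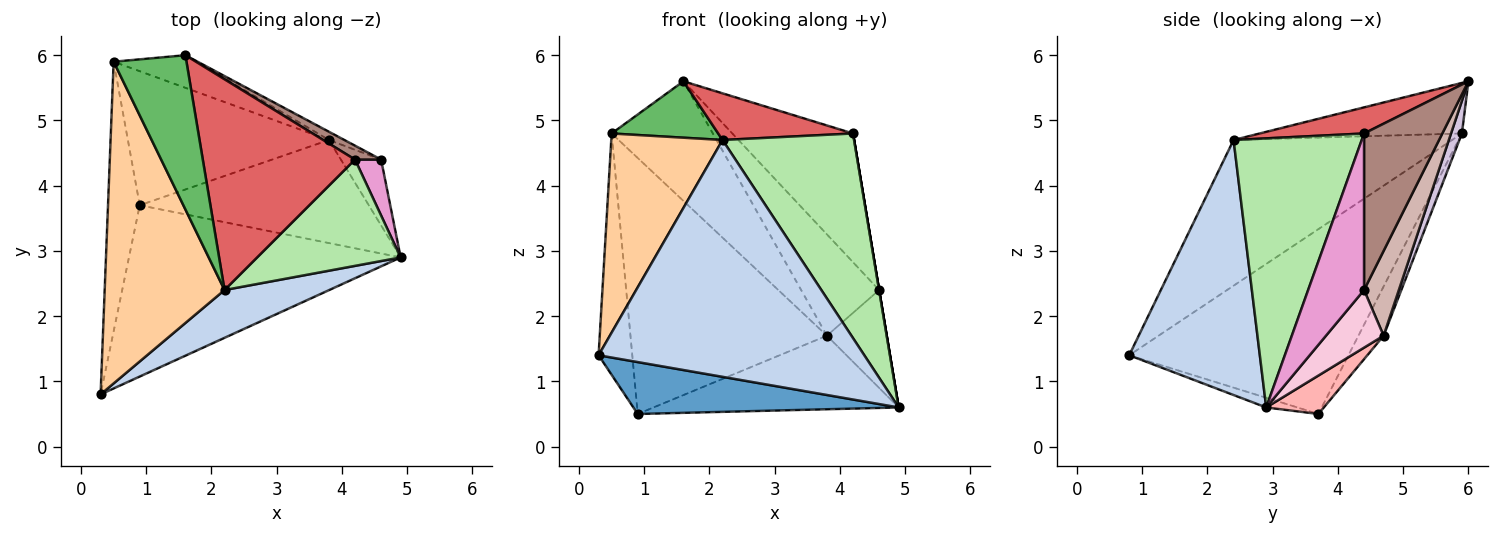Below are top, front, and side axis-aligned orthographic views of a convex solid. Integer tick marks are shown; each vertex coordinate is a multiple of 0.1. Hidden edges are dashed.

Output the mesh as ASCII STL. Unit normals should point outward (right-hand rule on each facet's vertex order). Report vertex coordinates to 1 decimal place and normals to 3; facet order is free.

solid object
 facet normal -0.034 -0.290 -0.956
  outer loop
   vertex 0.9 3.7 0.5
   vertex 4.9 2.9 0.6
   vertex 0.3 0.8 1.4
  endloop
 endfacet
 facet normal 0.434 -0.883 0.178
  outer loop
   vertex 2.2 2.4 4.7
   vertex 0.3 0.8 1.4
   vertex 4.9 2.9 0.6
  endloop
 endfacet
 facet normal -0.974 0.150 -0.167
  outer loop
   vertex 0.5 5.9 4.8
   vertex 0.9 3.7 0.5
   vertex 0.3 0.8 1.4
  endloop
 endfacet
 facet normal -0.719 -0.366 0.591
  outer loop
   vertex 0.5 5.9 4.8
   vertex 0.3 0.8 1.4
   vertex 2.2 2.4 4.7
  endloop
 endfacet
 facet normal -0.546 -0.288 0.787
  outer loop
   vertex 0.5 5.9 4.8
   vertex 2.2 2.4 4.7
   vertex 1.6 6.0 5.6
  endloop
 endfacet
 facet normal 0.654 -0.671 0.349
  outer loop
   vertex 4.2 4.4 4.8
   vertex 2.2 2.4 4.7
   vertex 4.9 2.9 0.6
  endloop
 endfacet
 facet normal 0.165 -0.213 0.963
  outer loop
   vertex 4.2 4.4 4.8
   vertex 1.6 6.0 5.6
   vertex 2.2 2.4 4.7
  endloop
 endfacet
 facet normal 0.135 0.576 -0.807
  outer loop
   vertex 3.8 4.7 1.7
   vertex 4.9 2.9 0.6
   vertex 0.9 3.7 0.5
  endloop
 endfacet
 facet normal -0.113 0.880 -0.461
  outer loop
   vertex 3.8 4.7 1.7
   vertex 0.9 3.7 0.5
   vertex 0.5 5.9 4.8
  endloop
 endfacet
 facet normal 0.103 0.960 -0.262
  outer loop
   vertex 3.8 4.7 1.7
   vertex 0.5 5.9 4.8
   vertex 1.6 6.0 5.6
  endloop
 endfacet
 facet normal 0.542 0.836 0.090
  outer loop
   vertex 4.6 4.4 2.4
   vertex 1.6 6.0 5.6
   vertex 4.2 4.4 4.8
  endloop
 endfacet
 facet normal 0.406 0.911 -0.074
  outer loop
   vertex 4.6 4.4 2.4
   vertex 3.8 4.7 1.7
   vertex 1.6 6.0 5.6
  endloop
 endfacet
 facet normal 0.986 0.000 0.164
  outer loop
   vertex 4.6 4.4 2.4
   vertex 4.2 4.4 4.8
   vertex 4.9 2.9 0.6
  endloop
 endfacet
 facet normal 0.624 0.648 -0.436
  outer loop
   vertex 4.6 4.4 2.4
   vertex 4.9 2.9 0.6
   vertex 3.8 4.7 1.7
  endloop
 endfacet
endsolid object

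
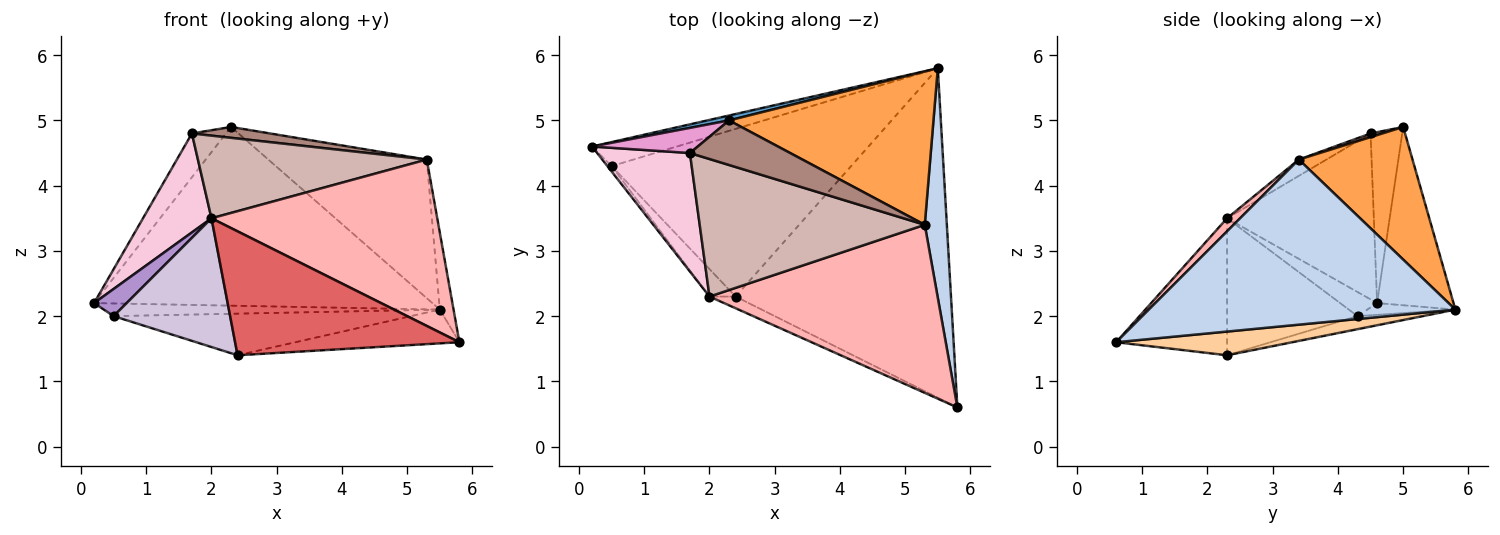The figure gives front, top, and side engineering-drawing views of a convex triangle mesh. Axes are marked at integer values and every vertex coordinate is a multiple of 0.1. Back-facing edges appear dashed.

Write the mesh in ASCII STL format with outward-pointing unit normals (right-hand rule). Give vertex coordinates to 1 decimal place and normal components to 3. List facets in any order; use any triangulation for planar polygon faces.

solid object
 facet normal -0.220 0.975 0.027
  outer loop
   vertex 2.3 5.0 4.9
   vertex 5.5 5.8 2.1
   vertex 0.2 4.6 2.2
  endloop
 endfacet
 facet normal 0.990 0.044 0.132
  outer loop
   vertex 5.3 3.4 4.4
   vertex 5.8 0.6 1.6
   vertex 5.5 5.8 2.1
  endloop
 endfacet
 facet normal 0.434 0.604 0.668
  outer loop
   vertex 5.3 3.4 4.4
   vertex 5.5 5.8 2.1
   vertex 2.3 5.0 4.9
  endloop
 endfacet
 facet normal 0.109 0.101 -0.989
  outer loop
   vertex 2.4 2.3 1.4
   vertex 5.5 5.8 2.1
   vertex 5.8 0.6 1.6
  endloop
 endfacet
 facet normal -0.122 0.464 -0.878
  outer loop
   vertex 0.5 4.3 2.0
   vertex 0.2 4.6 2.2
   vertex 5.5 5.8 2.1
  endloop
 endfacet
 facet normal -0.053 0.241 -0.969
  outer loop
   vertex 0.5 4.3 2.0
   vertex 5.5 5.8 2.1
   vertex 2.4 2.3 1.4
  endloop
 endfacet
 facet normal -0.442 -0.893 -0.084
  outer loop
   vertex 2.0 2.3 3.5
   vertex 2.4 2.3 1.4
   vertex 5.8 0.6 1.6
  endloop
 endfacet
 facet normal 0.041 -0.703 0.710
  outer loop
   vertex 2.0 2.3 3.5
   vertex 5.8 0.6 1.6
   vertex 5.3 3.4 4.4
  endloop
 endfacet
 facet normal -0.743 -0.656 -0.131
  outer loop
   vertex 2.0 2.3 3.5
   vertex 0.2 4.6 2.2
   vertex 0.5 4.3 2.0
  endloop
 endfacet
 facet normal -0.739 -0.659 -0.141
  outer loop
   vertex 2.0 2.3 3.5
   vertex 0.5 4.3 2.0
   vertex 2.4 2.3 1.4
  endloop
 endfacet
 facet normal 0.036 -0.237 0.971
  outer loop
   vertex 1.7 4.5 4.8
   vertex 5.3 3.4 4.4
   vertex 2.3 5.0 4.9
  endloop
 endfacet
 facet normal -0.062 -0.514 0.856
  outer loop
   vertex 1.7 4.5 4.8
   vertex 2.0 2.3 3.5
   vertex 5.3 3.4 4.4
  endloop
 endfacet
 facet normal -0.627 0.675 0.388
  outer loop
   vertex 1.7 4.5 4.8
   vertex 2.3 5.0 4.9
   vertex 0.2 4.6 2.2
  endloop
 endfacet
 facet normal -0.808 -0.377 0.452
  outer loop
   vertex 1.7 4.5 4.8
   vertex 0.2 4.6 2.2
   vertex 2.0 2.3 3.5
  endloop
 endfacet
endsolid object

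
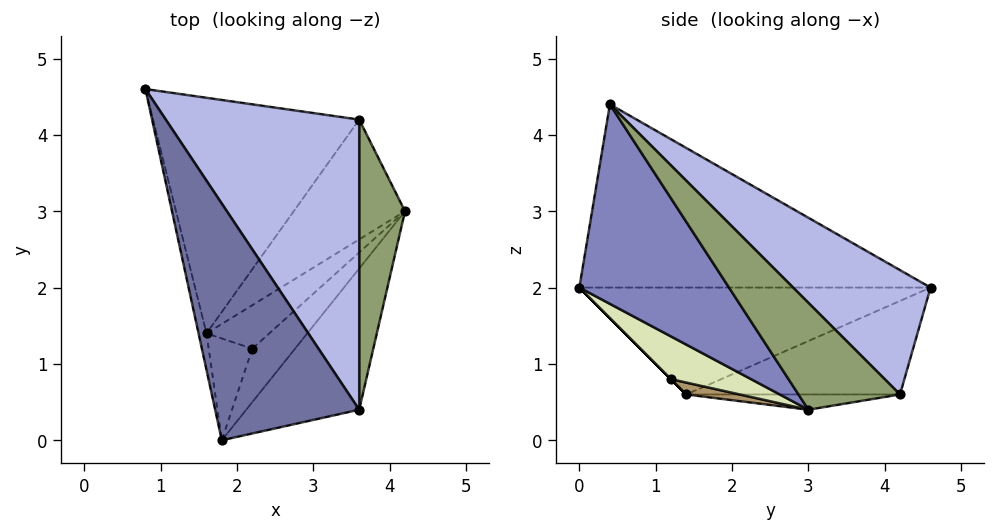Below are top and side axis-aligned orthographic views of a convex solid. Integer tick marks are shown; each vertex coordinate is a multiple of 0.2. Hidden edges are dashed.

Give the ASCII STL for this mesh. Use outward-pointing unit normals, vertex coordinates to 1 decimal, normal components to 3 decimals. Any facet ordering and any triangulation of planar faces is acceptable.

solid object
 facet normal -0.775 -0.168 0.609
  outer loop
   vertex 3.6 0.4 4.4
   vertex 0.8 4.6 2.0
   vertex 1.8 0.0 2.0
  endloop
 endfacet
 facet normal 0.628 -0.692 -0.356
  outer loop
   vertex 3.6 0.4 4.4
   vertex 1.8 0.0 2.0
   vertex 4.2 3.0 0.4
  endloop
 endfacet
 facet normal -0.975 -0.212 -0.073
  outer loop
   vertex 1.6 1.4 0.6
   vertex 1.8 0.0 2.0
   vertex 0.8 4.6 2.0
  endloop
 endfacet
 facet normal 0.414 0.644 0.644
  outer loop
   vertex 3.6 4.2 0.6
   vertex 0.8 4.6 2.0
   vertex 3.6 0.4 4.4
  endloop
 endfacet
 facet normal 0.855 0.367 0.367
  outer loop
   vertex 3.6 4.2 0.6
   vertex 3.6 0.4 4.4
   vertex 4.2 3.0 0.4
  endloop
 endfacet
 facet normal -0.396 0.283 -0.873
  outer loop
   vertex 3.6 4.2 0.6
   vertex 1.6 1.4 0.6
   vertex 0.8 4.6 2.0
  endloop
 endfacet
 facet normal -0.135 0.097 -0.986
  outer loop
   vertex 3.6 4.2 0.6
   vertex 4.2 3.0 0.4
   vertex 1.6 1.4 0.6
  endloop
 endfacet
 facet normal 0.514 -0.686 -0.514
  outer loop
   vertex 2.2 1.2 0.8
   vertex 4.2 3.0 0.4
   vertex 1.8 0.0 2.0
  endloop
 endfacet
 facet normal 0.171 -0.391 -0.904
  outer loop
   vertex 2.2 1.2 0.8
   vertex 1.6 1.4 0.6
   vertex 4.2 3.0 0.4
  endloop
 endfacet
 facet normal 0.000 -0.707 -0.707
  outer loop
   vertex 2.2 1.2 0.8
   vertex 1.8 0.0 2.0
   vertex 1.6 1.4 0.6
  endloop
 endfacet
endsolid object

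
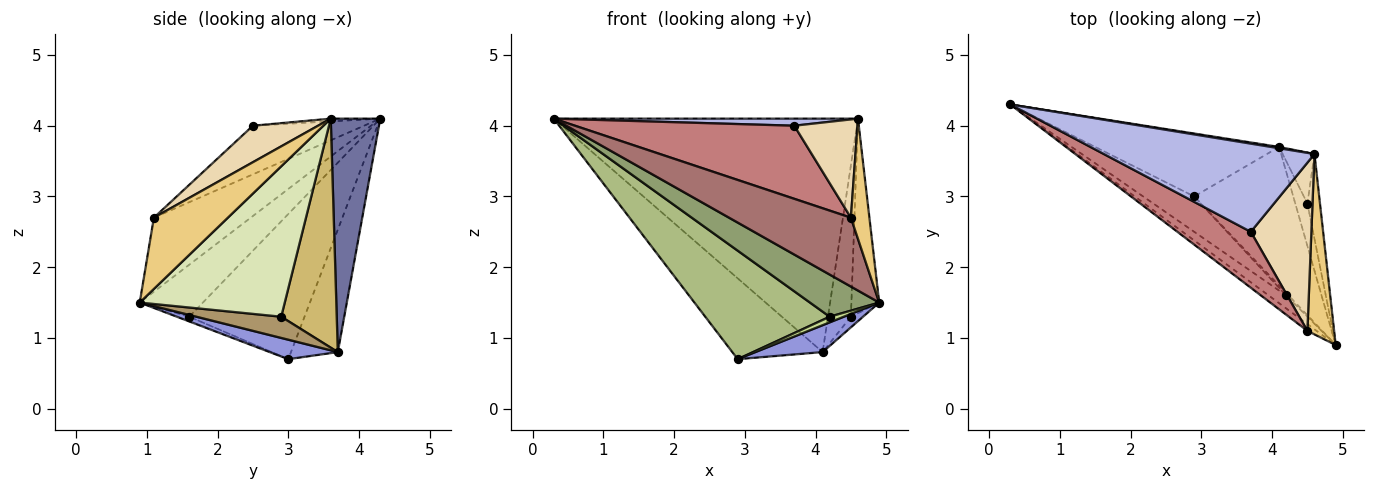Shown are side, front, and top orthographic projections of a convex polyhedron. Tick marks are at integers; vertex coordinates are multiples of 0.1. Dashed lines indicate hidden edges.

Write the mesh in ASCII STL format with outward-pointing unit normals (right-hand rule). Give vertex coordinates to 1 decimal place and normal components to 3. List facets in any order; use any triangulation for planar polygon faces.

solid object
 facet normal 0.161 0.987 0.006
  outer loop
   vertex 4.1 3.7 0.8
   vertex 0.3 4.3 4.1
   vertex 4.6 3.6 4.1
  endloop
 endfacet
 facet normal -0.379 0.730 -0.569
  outer loop
   vertex 4.1 3.7 0.8
   vertex 2.9 3.0 0.7
   vertex 0.3 4.3 4.1
  endloop
 endfacet
 facet normal 0.189 -0.187 -0.964
  outer loop
   vertex 4.1 3.7 0.8
   vertex 4.9 0.9 1.5
   vertex 2.9 3.0 0.7
  endloop
 endfacet
 facet normal -0.013 -0.080 0.997
  outer loop
   vertex 3.7 2.5 4.0
   vertex 4.6 3.6 4.1
   vertex 0.3 4.3 4.1
  endloop
 endfacet
 facet normal -0.657 -0.720 -0.221
  outer loop
   vertex 4.2 1.6 1.3
   vertex 4.9 0.9 1.5
   vertex 0.3 4.3 4.1
  endloop
 endfacet
 facet normal -0.661 -0.713 -0.233
  outer loop
   vertex 4.2 1.6 1.3
   vertex 0.3 4.3 4.1
   vertex 2.9 3.0 0.7
  endloop
 endfacet
 facet normal -0.625 -0.715 -0.313
  outer loop
   vertex 4.2 1.6 1.3
   vertex 2.9 3.0 0.7
   vertex 4.9 0.9 1.5
  endloop
 endfacet
 facet normal 0.979 0.188 -0.082
  outer loop
   vertex 4.5 2.9 1.3
   vertex 4.6 3.6 4.1
   vertex 4.9 0.9 1.5
  endloop
 endfacet
 facet normal 0.862 0.123 -0.492
  outer loop
   vertex 4.5 2.9 1.3
   vertex 4.9 0.9 1.5
   vertex 4.1 3.7 0.8
  endloop
 endfacet
 facet normal 0.917 0.379 -0.127
  outer loop
   vertex 4.5 2.9 1.3
   vertex 4.1 3.7 0.8
   vertex 4.6 3.6 4.1
  endloop
 endfacet
 facet normal 0.912 -0.228 0.342
  outer loop
   vertex 4.5 1.1 2.7
   vertex 4.9 0.9 1.5
   vertex 4.6 3.6 4.1
  endloop
 endfacet
 facet normal 0.462 -0.447 0.766
  outer loop
   vertex 4.5 1.1 2.7
   vertex 4.6 3.6 4.1
   vertex 3.7 2.5 4.0
  endloop
 endfacet
 facet normal -0.620 -0.781 -0.077
  outer loop
   vertex 4.5 1.1 2.7
   vertex 0.3 4.3 4.1
   vertex 4.9 0.9 1.5
  endloop
 endfacet
 facet normal -0.373 -0.737 0.564
  outer loop
   vertex 4.5 1.1 2.7
   vertex 3.7 2.5 4.0
   vertex 0.3 4.3 4.1
  endloop
 endfacet
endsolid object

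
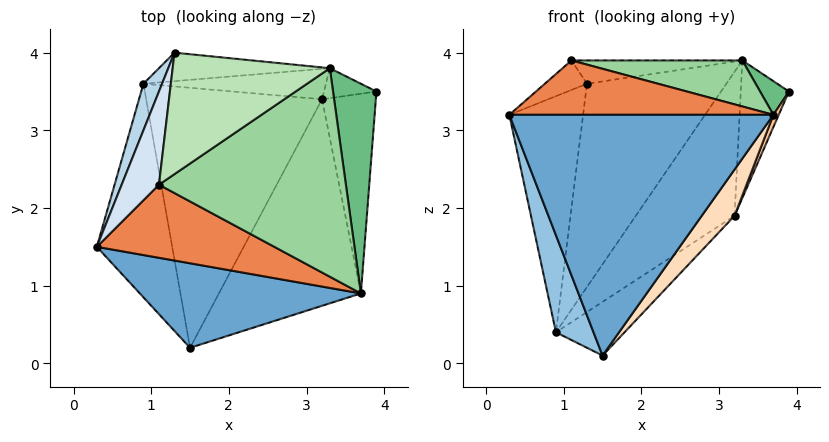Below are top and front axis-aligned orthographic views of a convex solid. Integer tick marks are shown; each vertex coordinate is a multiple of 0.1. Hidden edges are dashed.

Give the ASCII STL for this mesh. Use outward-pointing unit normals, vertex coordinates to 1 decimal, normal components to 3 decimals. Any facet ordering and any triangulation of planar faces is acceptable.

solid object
 facet normal -0.164 -0.931 0.327
  outer loop
   vertex 3.7 0.9 3.2
   vertex 0.3 1.5 3.2
   vertex 1.5 0.2 0.1
  endloop
 endfacet
 facet normal -0.942 -0.139 -0.306
  outer loop
   vertex 0.9 3.6 0.4
   vertex 1.5 0.2 0.1
   vertex 0.3 1.5 3.2
  endloop
 endfacet
 facet normal -0.930 0.361 0.071
  outer loop
   vertex 0.9 3.6 0.4
   vertex 0.3 1.5 3.2
   vertex 1.3 4.0 3.6
  endloop
 endfacet
 facet normal -0.751 0.199 0.630
  outer loop
   vertex 1.1 2.3 3.9
   vertex 1.3 4.0 3.6
   vertex 0.3 1.5 3.2
  endloop
 endfacet
 facet normal -0.105 -0.594 0.798
  outer loop
   vertex 1.1 2.3 3.9
   vertex 0.3 1.5 3.2
   vertex 3.7 0.9 3.2
  endloop
 endfacet
 facet normal 0.549 0.169 -0.819
  outer loop
   vertex 3.2 3.4 1.9
   vertex 1.5 0.2 0.1
   vertex 0.9 3.6 0.4
  endloop
 endfacet
 facet normal 0.916 -0.024 -0.399
  outer loop
   vertex 3.2 3.4 1.9
   vertex 3.9 3.5 3.5
   vertex 3.7 0.9 3.2
  endloop
 endfacet
 facet normal 0.822 -0.124 -0.555
  outer loop
   vertex 3.2 3.4 1.9
   vertex 3.7 0.9 3.2
   vertex 1.5 0.2 0.1
  endloop
 endfacet
 facet normal 0.501 -0.137 0.854
  outer loop
   vertex 3.3 3.8 3.9
   vertex 3.7 0.9 3.2
   vertex 3.9 3.5 3.5
  endloop
 endfacet
 facet normal 0.145 -0.213 0.966
  outer loop
   vertex 3.3 3.8 3.9
   vertex 1.1 2.3 3.9
   vertex 3.7 0.9 3.2
  endloop
 endfacet
 facet normal -0.127 0.187 0.974
  outer loop
   vertex 3.3 3.8 3.9
   vertex 1.3 4.0 3.6
   vertex 1.1 2.3 3.9
  endloop
 endfacet
 facet normal 0.328 0.923 -0.201
  outer loop
   vertex 3.3 3.8 3.9
   vertex 3.9 3.5 3.5
   vertex 3.2 3.4 1.9
  endloop
 endfacet
 facet normal 0.119 0.983 -0.138
  outer loop
   vertex 3.3 3.8 3.9
   vertex 0.9 3.6 0.4
   vertex 1.3 4.0 3.6
  endloop
 endfacet
 facet normal 0.215 0.956 -0.202
  outer loop
   vertex 3.3 3.8 3.9
   vertex 3.2 3.4 1.9
   vertex 0.9 3.6 0.4
  endloop
 endfacet
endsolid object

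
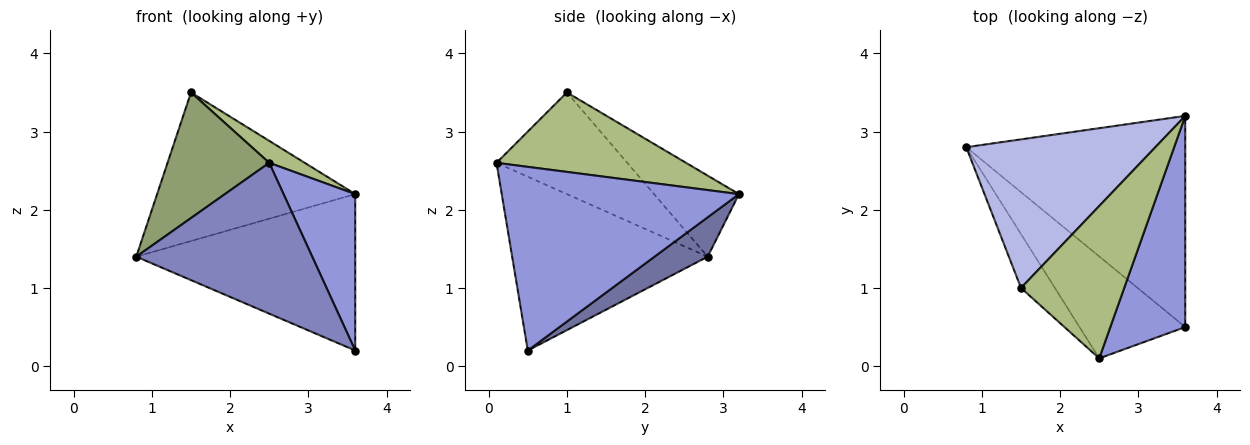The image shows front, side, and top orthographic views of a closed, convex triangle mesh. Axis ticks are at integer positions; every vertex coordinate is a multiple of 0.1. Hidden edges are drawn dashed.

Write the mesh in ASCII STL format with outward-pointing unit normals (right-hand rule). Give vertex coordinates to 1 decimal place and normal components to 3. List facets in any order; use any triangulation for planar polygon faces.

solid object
 facet normal 0.143 0.589 -0.795
  outer loop
   vertex 3.6 0.5 0.2
   vertex 0.8 2.8 1.4
   vertex 3.6 3.2 2.2
  endloop
 endfacet
 facet normal -0.677 -0.610 -0.412
  outer loop
   vertex 3.6 0.5 0.2
   vertex 2.5 0.1 2.6
   vertex 0.8 2.8 1.4
  endloop
 endfacet
 facet normal 0.892 -0.269 0.364
  outer loop
   vertex 3.6 0.5 0.2
   vertex 3.6 3.2 2.2
   vertex 2.5 0.1 2.6
  endloop
 endfacet
 facet normal -0.290 0.677 0.677
  outer loop
   vertex 1.5 1.0 3.5
   vertex 3.6 3.2 2.2
   vertex 0.8 2.8 1.4
  endloop
 endfacet
 facet normal -0.763 -0.594 -0.254
  outer loop
   vertex 1.5 1.0 3.5
   vertex 0.8 2.8 1.4
   vertex 2.5 0.1 2.6
  endloop
 endfacet
 facet normal 0.606 -0.114 0.787
  outer loop
   vertex 1.5 1.0 3.5
   vertex 2.5 0.1 2.6
   vertex 3.6 3.2 2.2
  endloop
 endfacet
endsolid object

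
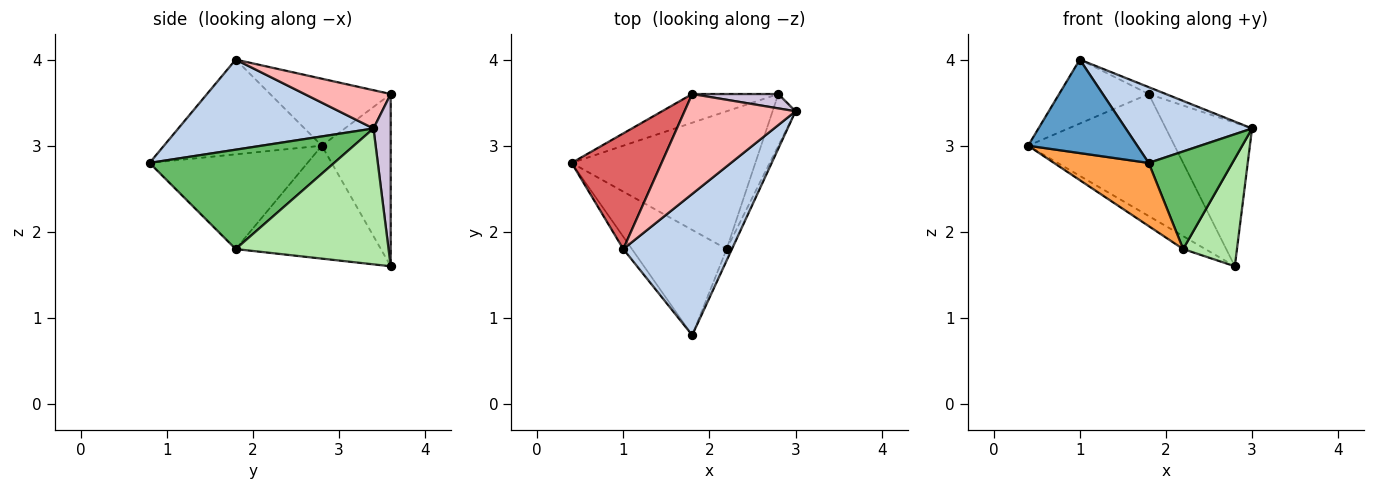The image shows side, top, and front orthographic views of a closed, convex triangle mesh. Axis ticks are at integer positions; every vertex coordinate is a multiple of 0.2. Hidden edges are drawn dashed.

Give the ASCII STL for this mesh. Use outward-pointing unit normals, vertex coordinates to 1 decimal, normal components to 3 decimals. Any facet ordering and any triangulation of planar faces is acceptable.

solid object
 facet normal -0.820 -0.567 -0.075
  outer loop
   vertex 1.0 1.8 4.0
   vertex 0.4 2.8 3.0
   vertex 1.8 0.8 2.8
  endloop
 endfacet
 facet normal 0.590 -0.382 0.711
  outer loop
   vertex 1.0 1.8 4.0
   vertex 1.8 0.8 2.8
   vertex 3.0 3.4 3.2
  endloop
 endfacet
 facet normal -0.651 -0.391 -0.651
  outer loop
   vertex 2.2 1.8 1.8
   vertex 1.8 0.8 2.8
   vertex 0.4 2.8 3.0
  endloop
 endfacet
 facet normal -0.522 0.080 -0.849
  outer loop
   vertex 2.2 1.8 1.8
   vertex 0.4 2.8 3.0
   vertex 2.8 3.6 1.6
  endloop
 endfacet
 facet normal 0.910 -0.412 -0.049
  outer loop
   vertex 2.2 1.8 1.8
   vertex 3.0 3.4 3.2
   vertex 1.8 0.8 2.8
  endloop
 endfacet
 facet normal 0.931 -0.328 -0.157
  outer loop
   vertex 2.2 1.8 1.8
   vertex 2.8 3.6 1.6
   vertex 3.0 3.4 3.2
  endloop
 endfacet
 facet normal -0.546 0.406 0.733
  outer loop
   vertex 1.8 3.6 3.6
   vertex 0.4 2.8 3.0
   vertex 1.0 1.8 4.0
  endloop
 endfacet
 facet normal 0.325 0.065 0.943
  outer loop
   vertex 1.8 3.6 3.6
   vertex 1.0 1.8 4.0
   vertex 3.0 3.4 3.2
  endloop
 endfacet
 facet normal -0.416 0.885 -0.208
  outer loop
   vertex 1.8 3.6 3.6
   vertex 2.8 3.6 1.6
   vertex 0.4 2.8 3.0
  endloop
 endfacet
 facet normal 0.195 0.976 0.098
  outer loop
   vertex 1.8 3.6 3.6
   vertex 3.0 3.4 3.2
   vertex 2.8 3.6 1.6
  endloop
 endfacet
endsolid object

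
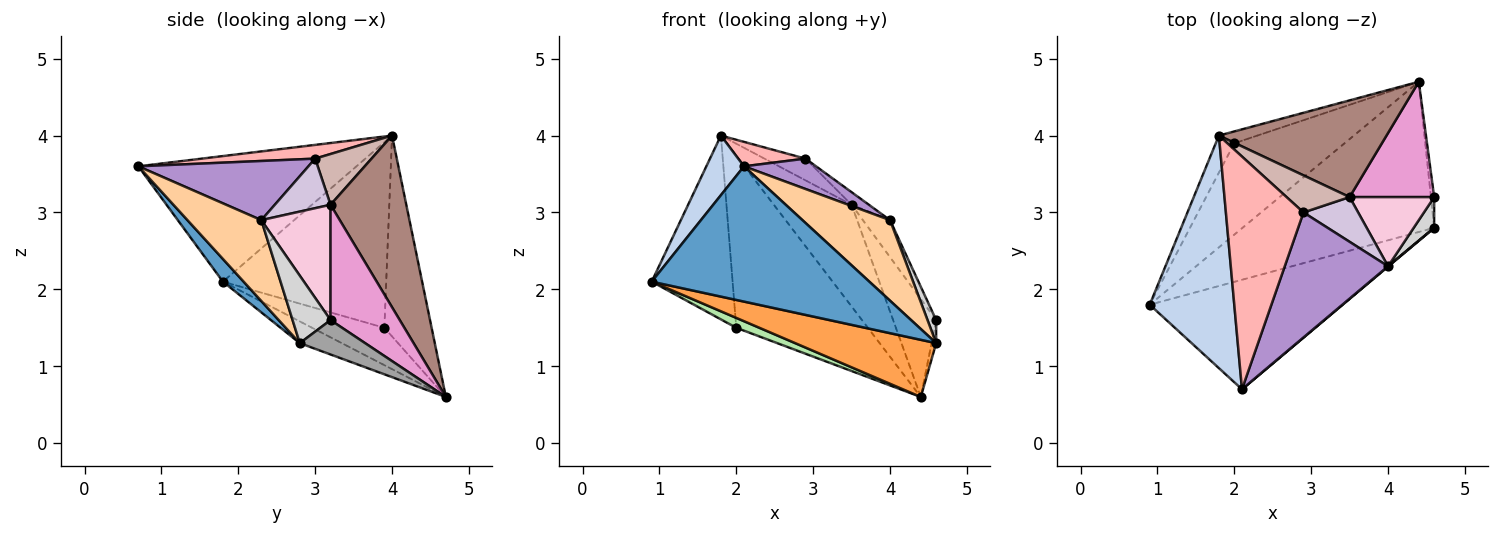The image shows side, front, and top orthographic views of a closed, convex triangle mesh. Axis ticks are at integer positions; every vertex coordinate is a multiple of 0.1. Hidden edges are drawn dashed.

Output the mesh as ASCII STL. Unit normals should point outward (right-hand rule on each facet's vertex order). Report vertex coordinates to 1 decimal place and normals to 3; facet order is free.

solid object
 facet normal 0.074 -0.775 -0.627
  outer loop
   vertex 2.1 0.7 3.6
   vertex 0.9 1.8 2.1
   vertex 4.6 2.8 1.3
  endloop
 endfacet
 facet normal -0.821 -0.142 0.553
  outer loop
   vertex 2.1 0.7 3.6
   vertex 1.8 4.0 4.0
   vertex 0.9 1.8 2.1
  endloop
 endfacet
 facet normal -0.105 -0.354 -0.929
  outer loop
   vertex 4.4 4.7 0.6
   vertex 4.6 2.8 1.3
   vertex 0.9 1.8 2.1
  endloop
 endfacet
 facet normal 0.645 -0.764 0.003
  outer loop
   vertex 4.0 2.3 2.9
   vertex 2.1 0.7 3.6
   vertex 4.6 2.8 1.3
  endloop
 endfacet
 facet normal -0.893 0.442 -0.089
  outer loop
   vertex 2.0 3.9 1.5
   vertex 0.9 1.8 2.1
   vertex 1.8 4.0 4.0
  endloop
 endfacet
 facet normal -0.319 -0.102 -0.942
  outer loop
   vertex 2.0 3.9 1.5
   vertex 4.4 4.7 0.6
   vertex 0.9 1.8 2.1
  endloop
 endfacet
 facet normal -0.337 0.939 -0.065
  outer loop
   vertex 2.0 3.9 1.5
   vertex 1.8 4.0 4.0
   vertex 4.4 4.7 0.6
  endloop
 endfacet
 facet normal 0.174 -0.103 0.979
  outer loop
   vertex 2.9 3.0 3.7
   vertex 1.8 4.0 4.0
   vertex 2.1 0.7 3.6
  endloop
 endfacet
 facet normal 0.486 -0.206 0.849
  outer loop
   vertex 2.9 3.0 3.7
   vertex 2.1 0.7 3.6
   vertex 4.0 2.3 2.9
  endloop
 endfacet
 facet normal 0.657 0.204 0.725
  outer loop
   vertex 3.5 3.2 3.1
   vertex 2.9 3.0 3.7
   vertex 4.0 2.3 2.9
  endloop
 endfacet
 facet normal 0.577 0.592 0.563
  outer loop
   vertex 3.5 3.2 3.1
   vertex 4.4 4.7 0.6
   vertex 1.8 4.0 4.0
  endloop
 endfacet
 facet normal 0.570 0.415 0.709
  outer loop
   vertex 3.5 3.2 3.1
   vertex 1.8 4.0 4.0
   vertex 2.9 3.0 3.7
  endloop
 endfacet
 facet normal 0.721 0.448 0.529
  outer loop
   vertex 4.6 3.2 1.6
   vertex 4.4 4.7 0.6
   vertex 3.5 3.2 3.1
  endloop
 endfacet
 facet normal 0.769 0.302 0.564
  outer loop
   vertex 4.6 3.2 1.6
   vertex 3.5 3.2 3.1
   vertex 4.0 2.3 2.9
  endloop
 endfacet
 facet normal 0.993 0.070 -0.093
  outer loop
   vertex 4.6 3.2 1.6
   vertex 4.6 2.8 1.3
   vertex 4.4 4.7 0.6
  endloop
 endfacet
 facet normal 0.935 -0.213 0.284
  outer loop
   vertex 4.6 3.2 1.6
   vertex 4.0 2.3 2.9
   vertex 4.6 2.8 1.3
  endloop
 endfacet
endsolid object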